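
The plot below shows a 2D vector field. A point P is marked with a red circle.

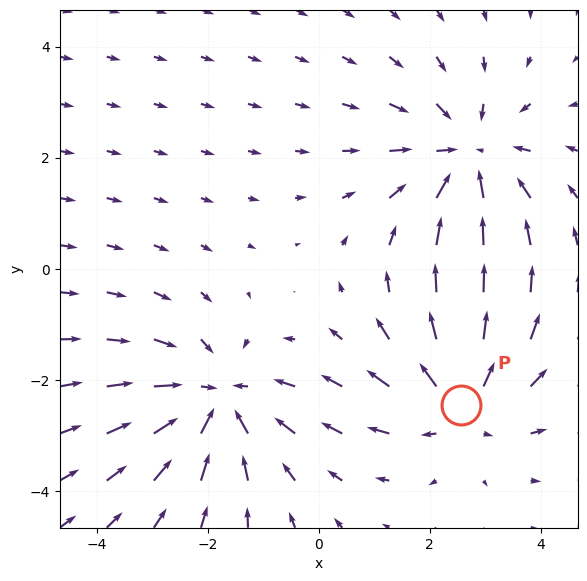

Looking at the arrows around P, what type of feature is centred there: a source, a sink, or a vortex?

source

At P (2.6, -2.5) the arrows spread outward. Divergence about +4, curl ≈0 — positive divergence with near-zero curl is a source.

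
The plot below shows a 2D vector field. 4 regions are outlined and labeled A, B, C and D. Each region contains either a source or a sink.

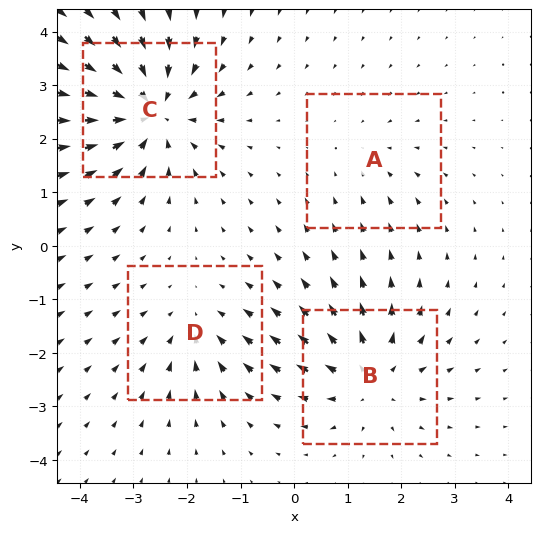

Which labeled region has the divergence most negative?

C

Divergence at each region's feature centre — A: about -2, B: about +5, C: about -7, D: about -3. Region C is most negative.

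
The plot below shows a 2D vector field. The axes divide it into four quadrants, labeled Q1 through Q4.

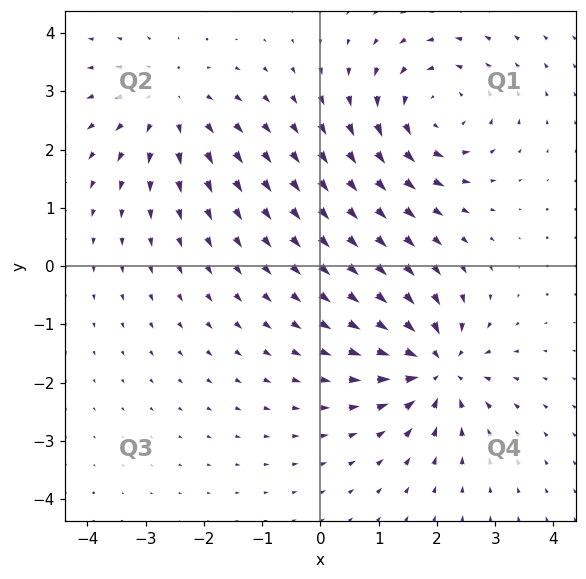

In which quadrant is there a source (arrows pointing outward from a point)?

The source sits at approximately (-2.6, 2.8), which lies in quadrant Q2. The divergence there is about +3, positive as expected for a source.

Q2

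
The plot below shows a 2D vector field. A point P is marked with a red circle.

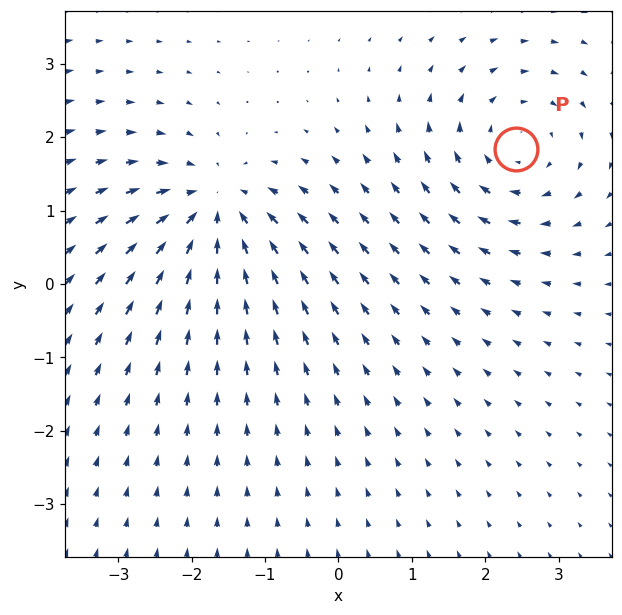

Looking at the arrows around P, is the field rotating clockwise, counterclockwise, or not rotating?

clockwise

Near P at (2.4, 1.8) the arrows circulate clockwise. The curl (z-component) there is about -4; negative curl means clockwise rotation.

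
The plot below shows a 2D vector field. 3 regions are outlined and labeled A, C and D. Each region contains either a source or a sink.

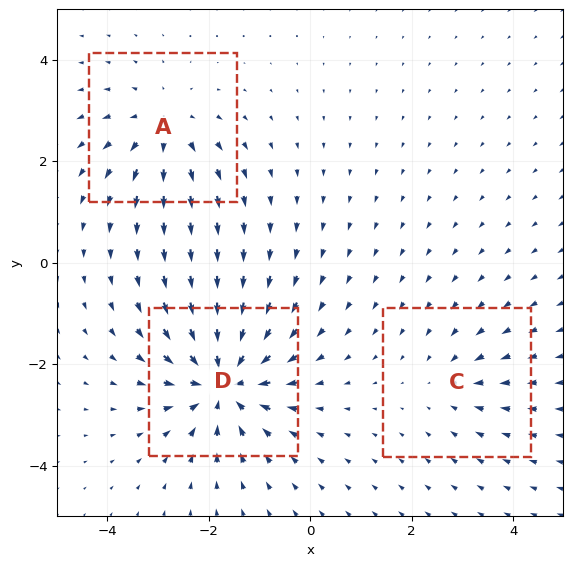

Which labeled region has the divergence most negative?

D

Divergence at each region's feature centre — A: about +3, C: about -2, D: about -6. Region D is most negative.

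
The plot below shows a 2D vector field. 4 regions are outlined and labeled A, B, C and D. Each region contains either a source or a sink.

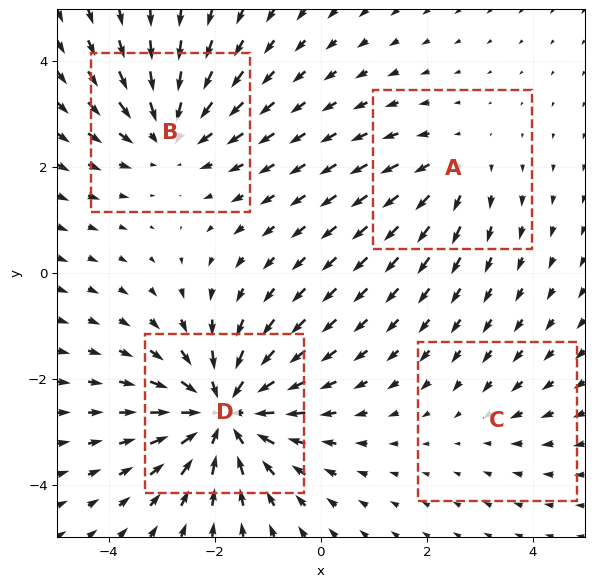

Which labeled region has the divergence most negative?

D

Divergence at each region's feature centre — A: about +3, B: about -4, C: about -2, D: about -6. Region D is most negative.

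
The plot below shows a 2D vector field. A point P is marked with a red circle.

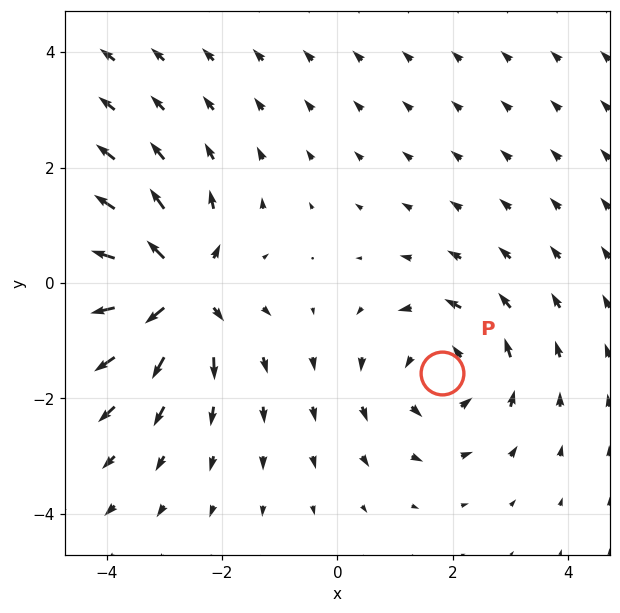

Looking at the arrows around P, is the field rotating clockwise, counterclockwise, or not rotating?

counterclockwise

Near P at (1.8, -1.6) the arrows circulate counterclockwise. The curl (z-component) there is about +3; positive curl means counterclockwise rotation.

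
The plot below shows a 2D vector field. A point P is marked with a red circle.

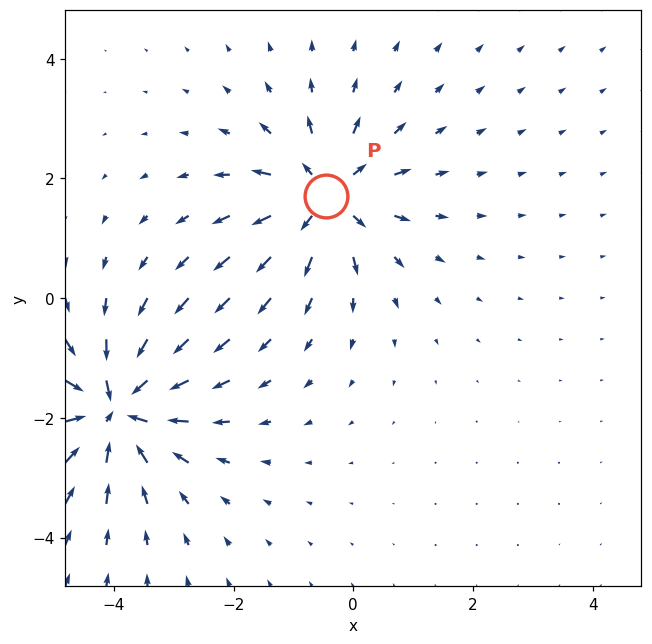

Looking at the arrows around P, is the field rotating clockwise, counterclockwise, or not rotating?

Near P at (-0.5, 1.7) the arrows show no circulation. The curl there is ≈0.

not rotating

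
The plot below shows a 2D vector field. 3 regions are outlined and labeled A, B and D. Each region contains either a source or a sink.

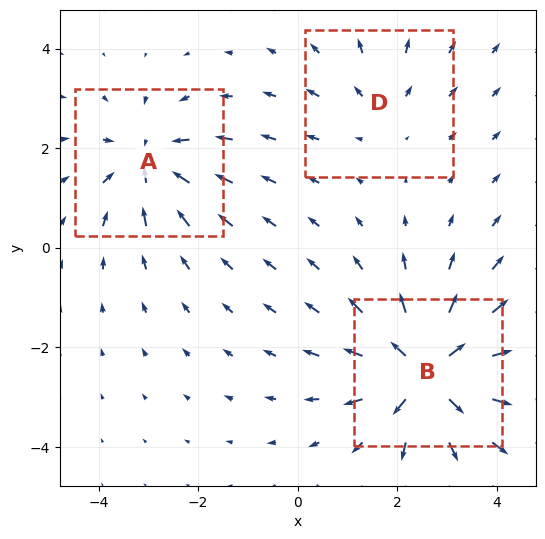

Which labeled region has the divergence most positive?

Divergence at each region's feature centre — A: about -4, B: about +5, D: about +2. Region B is most positive.

B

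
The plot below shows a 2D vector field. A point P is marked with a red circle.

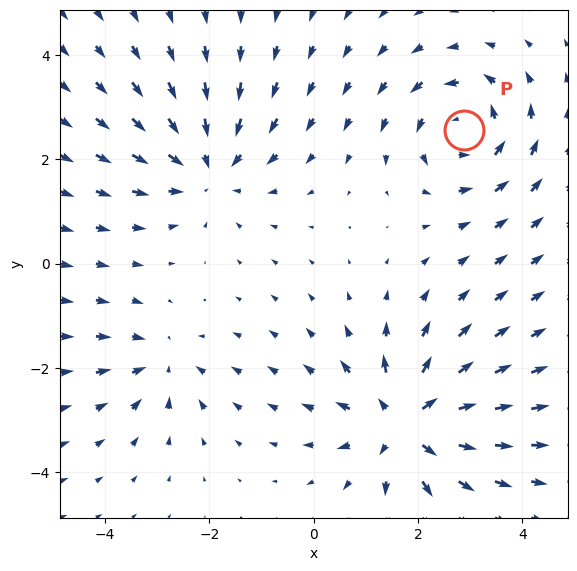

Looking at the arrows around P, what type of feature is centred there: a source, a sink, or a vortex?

At P (2.9, 2.6) the arrows circulate counterclockwise. Divergence ≈0, curl about +4 — near-zero divergence with nonzero curl is a vortex.

vortex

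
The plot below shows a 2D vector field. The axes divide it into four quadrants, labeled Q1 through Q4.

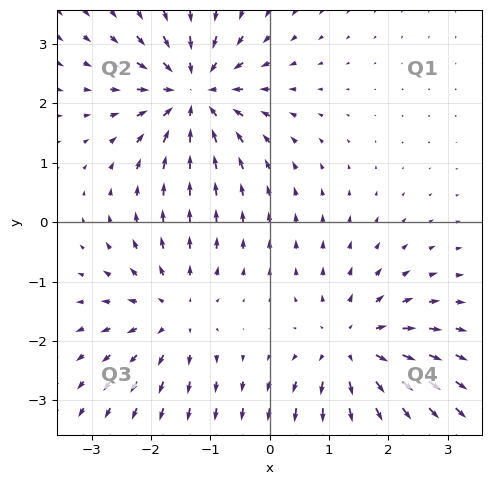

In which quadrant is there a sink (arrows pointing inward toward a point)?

Q2

The sink sits at approximately (-1.3, 2.2), which lies in quadrant Q2. The divergence there is about -5, negative as expected for a sink.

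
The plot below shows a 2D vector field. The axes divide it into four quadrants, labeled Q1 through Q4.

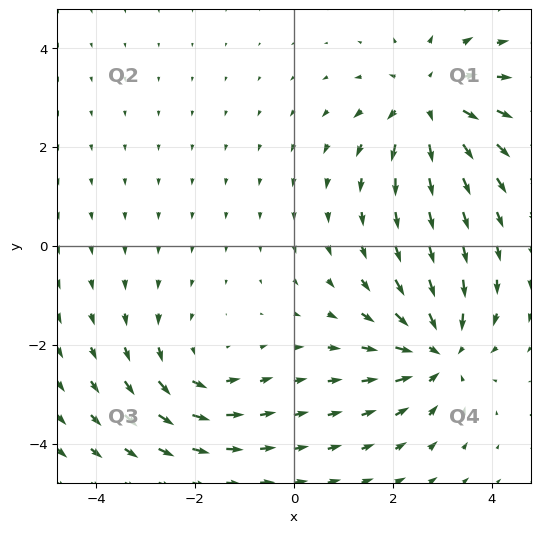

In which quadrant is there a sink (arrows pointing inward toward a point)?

Q4

The sink sits at approximately (2.9, -2.2), which lies in quadrant Q4. The divergence there is about -5, negative as expected for a sink.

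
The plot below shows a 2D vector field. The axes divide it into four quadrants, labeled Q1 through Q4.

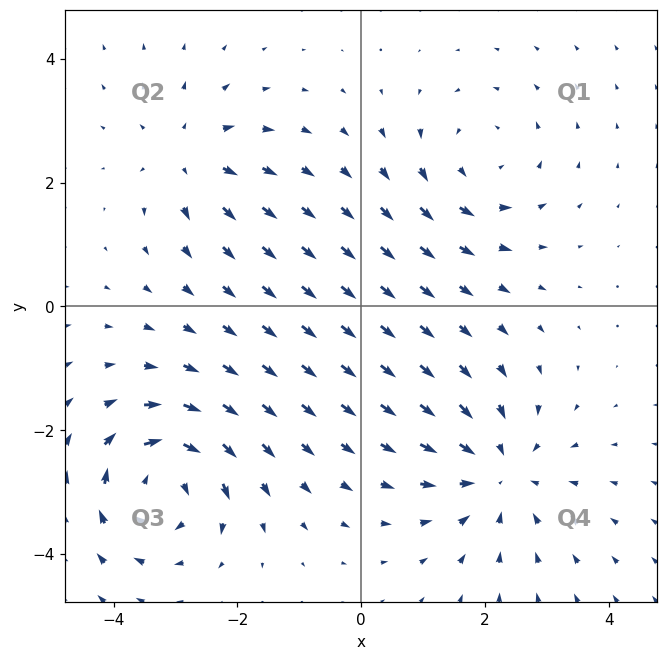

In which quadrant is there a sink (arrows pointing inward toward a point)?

Q4

The sink sits at approximately (2.2, -2.7), which lies in quadrant Q4. The divergence there is about -4, negative as expected for a sink.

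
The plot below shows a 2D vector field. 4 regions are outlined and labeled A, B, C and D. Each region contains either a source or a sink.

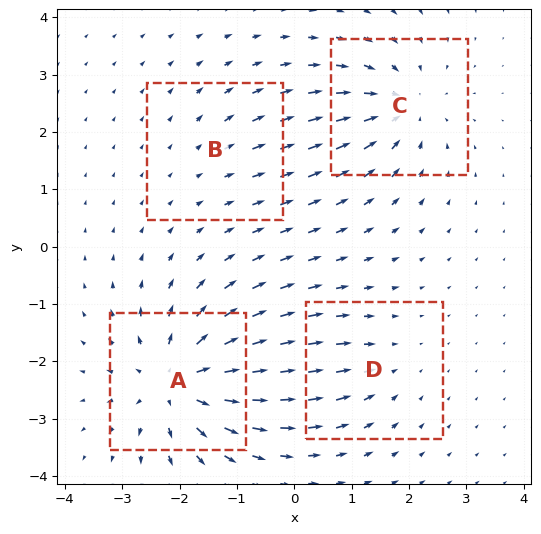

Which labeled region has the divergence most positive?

Divergence at each region's feature centre — A: about +7, B: about +2, C: about -5, D: about -3. Region A is most positive.

A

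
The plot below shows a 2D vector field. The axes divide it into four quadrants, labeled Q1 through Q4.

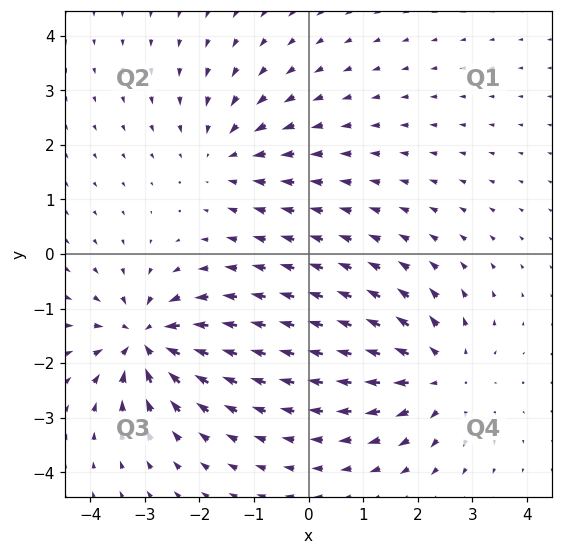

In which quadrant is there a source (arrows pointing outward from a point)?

Q4

The source sits at approximately (2.4, -2.2), which lies in quadrant Q4. The divergence there is about +4, positive as expected for a source.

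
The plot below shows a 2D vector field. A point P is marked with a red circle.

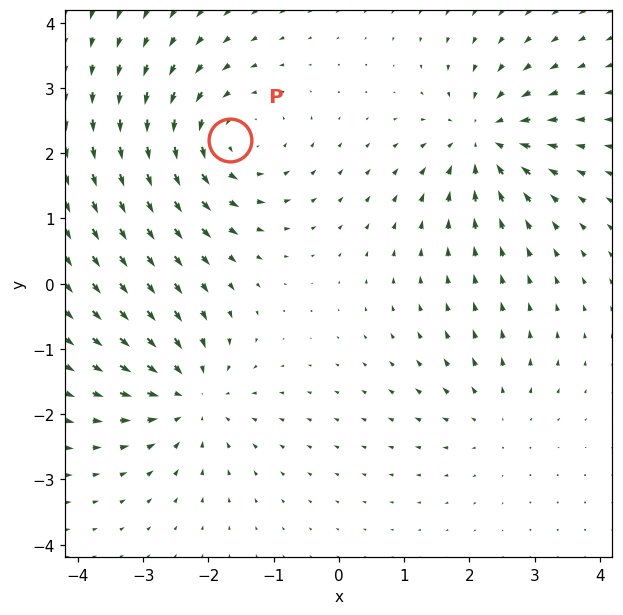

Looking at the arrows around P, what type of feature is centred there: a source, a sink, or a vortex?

At P (-1.7, 2.2) the arrows circulate counterclockwise. Divergence ≈0, curl about +5 — near-zero divergence with nonzero curl is a vortex.

vortex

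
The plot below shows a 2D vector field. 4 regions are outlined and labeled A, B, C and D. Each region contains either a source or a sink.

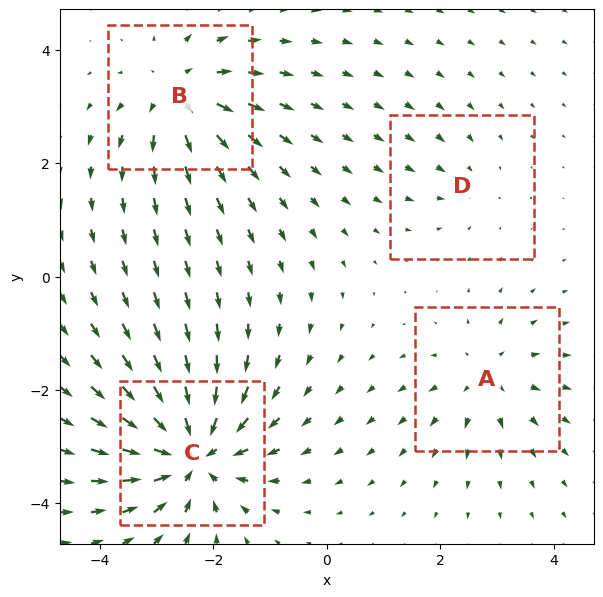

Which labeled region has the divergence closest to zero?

Divergence at each region's feature centre — A: about +4, B: about +6, C: about -8, D: about -2. Region D is closest to zero.

D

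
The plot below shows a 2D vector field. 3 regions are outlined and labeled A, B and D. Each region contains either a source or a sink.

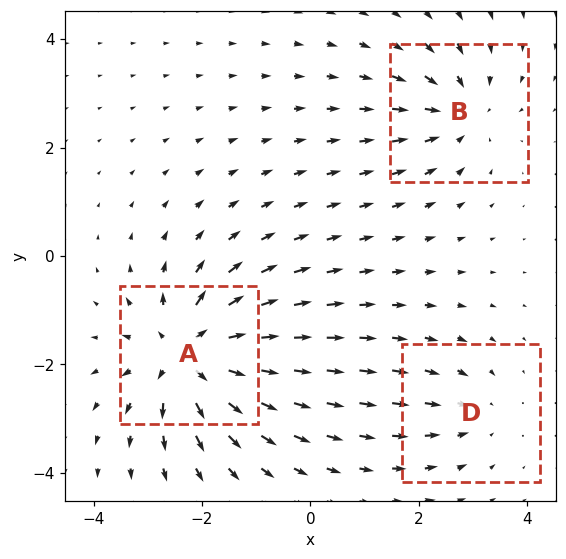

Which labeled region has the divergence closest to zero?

D

Divergence at each region's feature centre — A: about +5, B: about -3, D: about -2. Region D is closest to zero.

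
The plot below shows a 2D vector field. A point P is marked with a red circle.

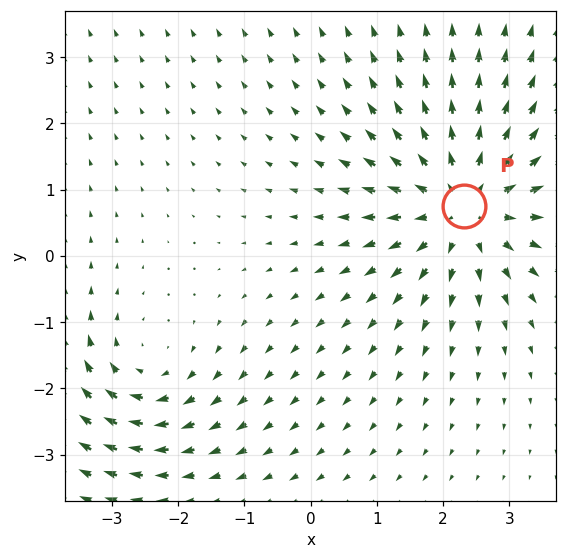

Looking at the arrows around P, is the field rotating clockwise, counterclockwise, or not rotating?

Near P at (2.3, 0.8) the arrows show no circulation. The curl there is ≈0.

not rotating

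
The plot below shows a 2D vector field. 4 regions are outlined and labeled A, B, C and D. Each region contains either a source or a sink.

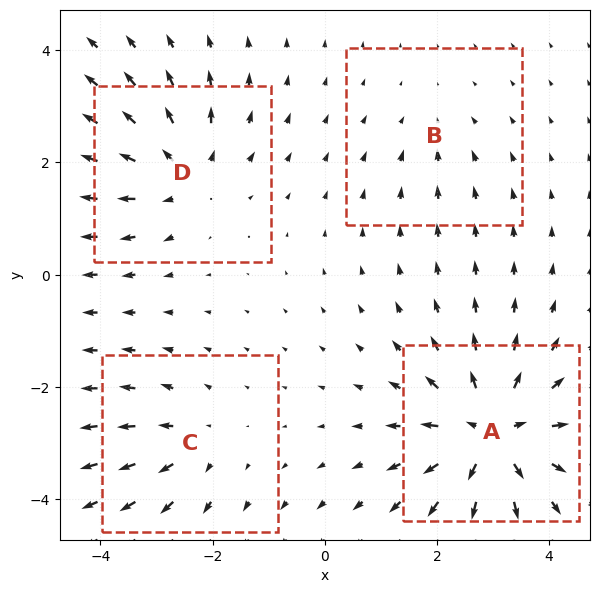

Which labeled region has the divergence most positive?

A

Divergence at each region's feature centre — A: about +8, B: about -2, C: about +4, D: about +5. Region A is most positive.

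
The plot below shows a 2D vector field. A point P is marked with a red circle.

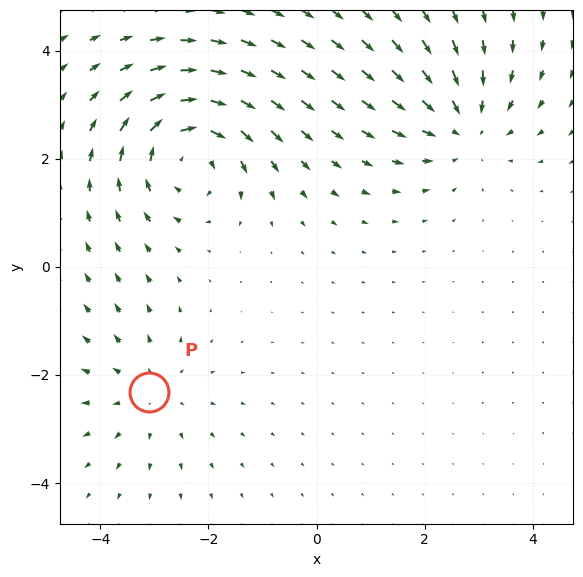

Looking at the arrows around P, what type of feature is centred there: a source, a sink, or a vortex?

source

At P (-3.1, -2.3) the arrows spread outward. Divergence about +2, curl ≈0 — positive divergence with near-zero curl is a source.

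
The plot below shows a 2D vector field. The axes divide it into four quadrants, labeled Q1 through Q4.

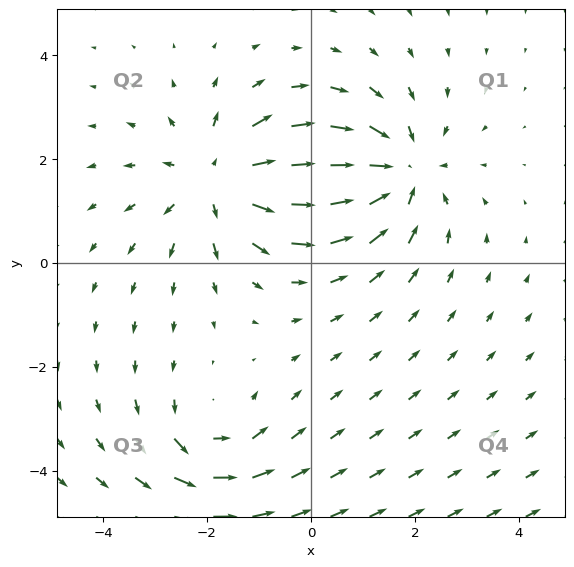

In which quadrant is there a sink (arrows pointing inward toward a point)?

Q1

The sink sits at approximately (1.7, 1.8), which lies in quadrant Q1. The divergence there is about -4, negative as expected for a sink.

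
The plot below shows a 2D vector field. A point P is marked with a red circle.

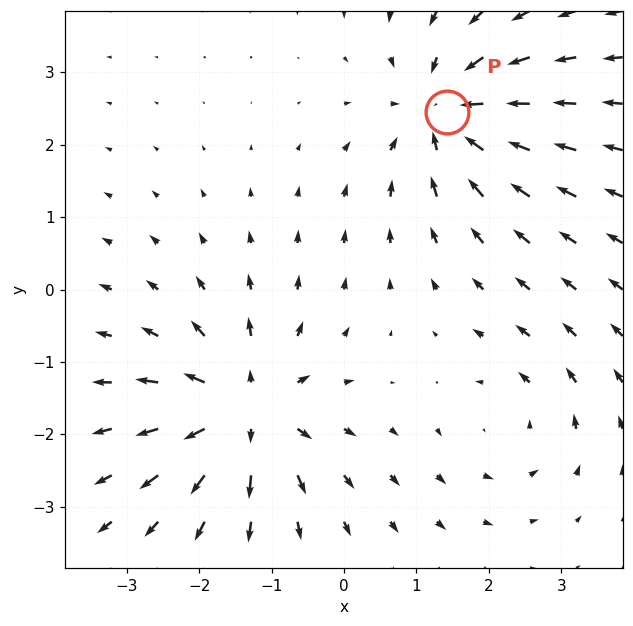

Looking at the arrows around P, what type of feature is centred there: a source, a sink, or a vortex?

At P (1.4, 2.5) the arrows converge inward. Divergence about -5, curl ≈0 — negative divergence with near-zero curl is a sink.

sink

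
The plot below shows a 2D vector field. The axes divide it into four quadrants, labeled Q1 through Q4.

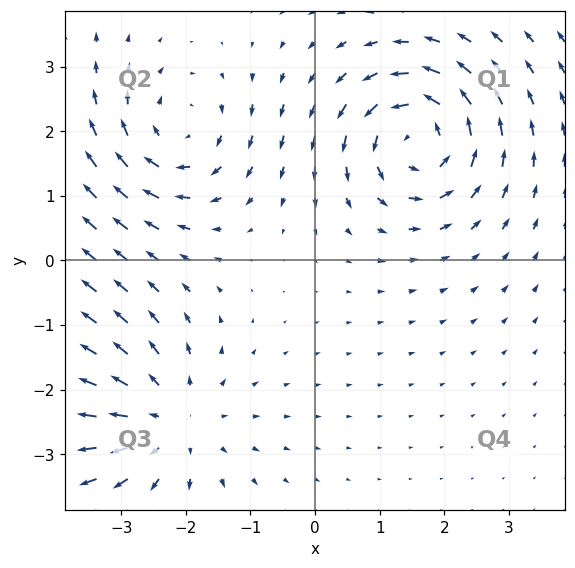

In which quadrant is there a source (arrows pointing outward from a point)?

Q3

The source sits at approximately (-2.3, -2.5), which lies in quadrant Q3. The divergence there is about +3, positive as expected for a source.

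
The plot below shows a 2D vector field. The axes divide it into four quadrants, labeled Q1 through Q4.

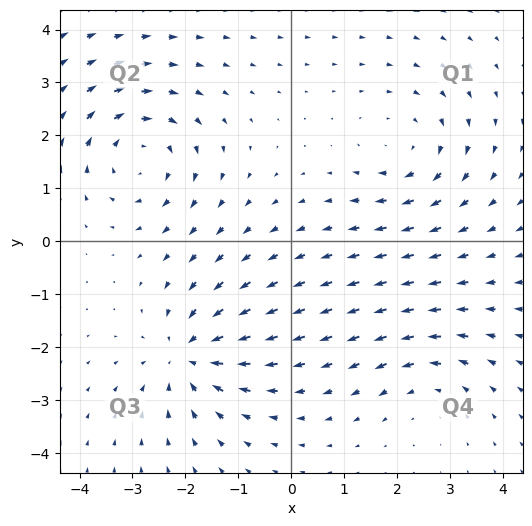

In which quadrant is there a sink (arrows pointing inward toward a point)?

The sink sits at approximately (-1.9, -2.2), which lies in quadrant Q3. The divergence there is about -5, negative as expected for a sink.

Q3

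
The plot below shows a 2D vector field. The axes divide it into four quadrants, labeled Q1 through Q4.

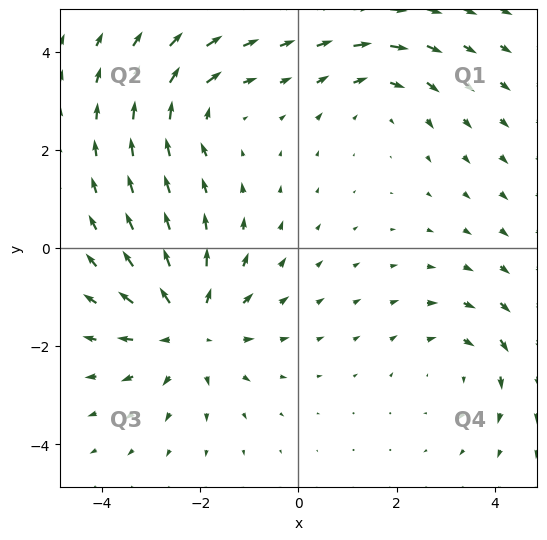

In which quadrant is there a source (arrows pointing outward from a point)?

Q3

The source sits at approximately (-2.3, -1.6), which lies in quadrant Q3. The divergence there is about +4, positive as expected for a source.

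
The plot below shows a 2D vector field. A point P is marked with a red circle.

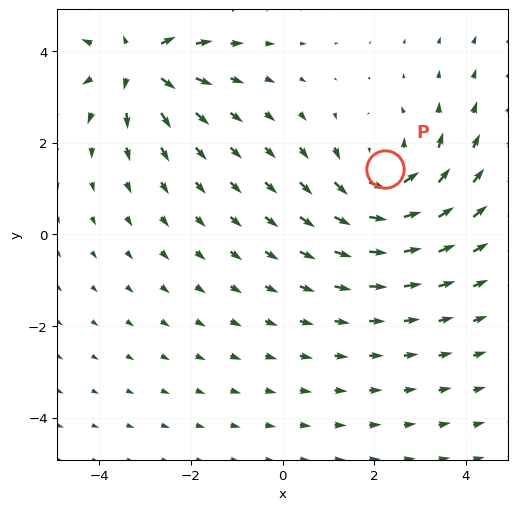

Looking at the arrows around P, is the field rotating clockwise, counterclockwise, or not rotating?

Near P at (2.2, 1.4) the arrows circulate counterclockwise. The curl (z-component) there is about +3; positive curl means counterclockwise rotation.

counterclockwise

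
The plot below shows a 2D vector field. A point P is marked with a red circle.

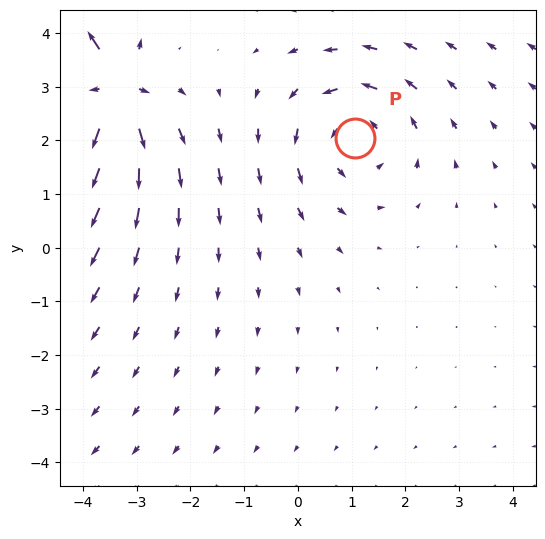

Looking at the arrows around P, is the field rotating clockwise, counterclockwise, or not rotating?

Near P at (1.1, 2.0) the arrows circulate counterclockwise. The curl (z-component) there is about +3; positive curl means counterclockwise rotation.

counterclockwise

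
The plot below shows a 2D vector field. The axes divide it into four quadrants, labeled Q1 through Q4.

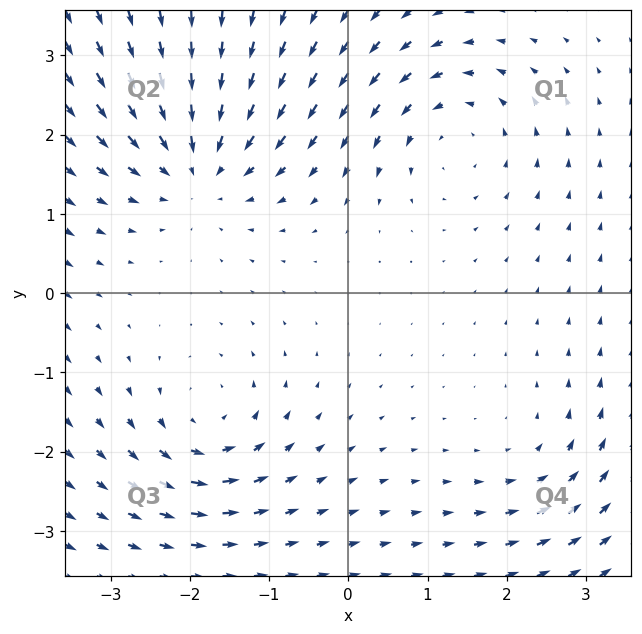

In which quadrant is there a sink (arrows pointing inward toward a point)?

The sink sits at approximately (-1.9, 1.6), which lies in quadrant Q2. The divergence there is about -6, negative as expected for a sink.

Q2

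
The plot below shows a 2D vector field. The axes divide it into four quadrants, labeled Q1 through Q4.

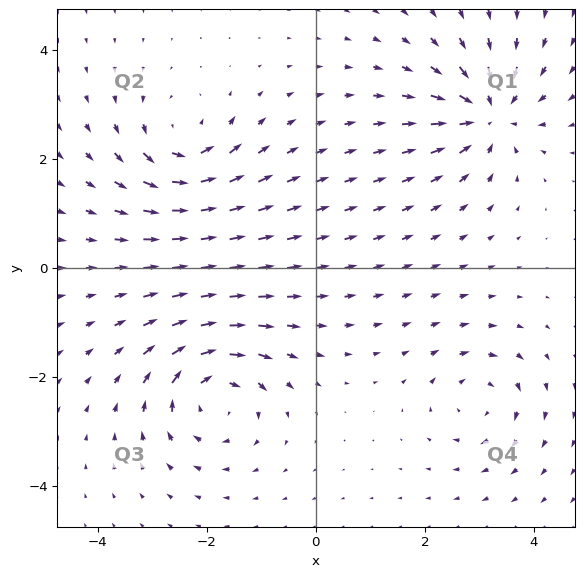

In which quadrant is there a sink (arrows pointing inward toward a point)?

The sink sits at approximately (3.2, 2.8), which lies in quadrant Q1. The divergence there is about -6, negative as expected for a sink.

Q1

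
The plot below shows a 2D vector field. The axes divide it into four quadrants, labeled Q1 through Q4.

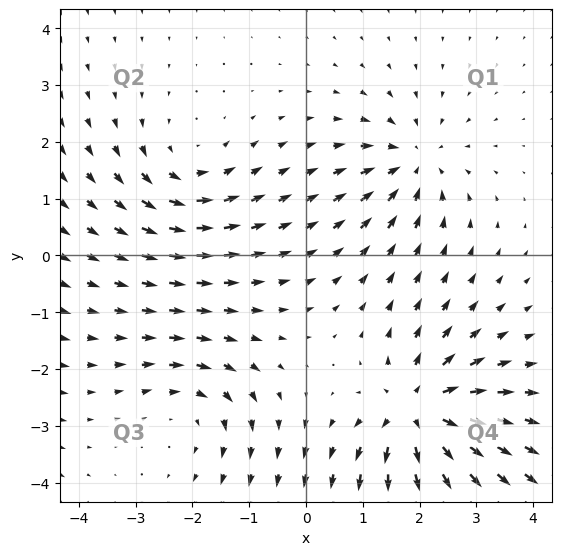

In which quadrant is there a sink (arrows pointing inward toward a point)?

The sink sits at approximately (1.9, 1.6), which lies in quadrant Q1. The divergence there is about -4, negative as expected for a sink.

Q1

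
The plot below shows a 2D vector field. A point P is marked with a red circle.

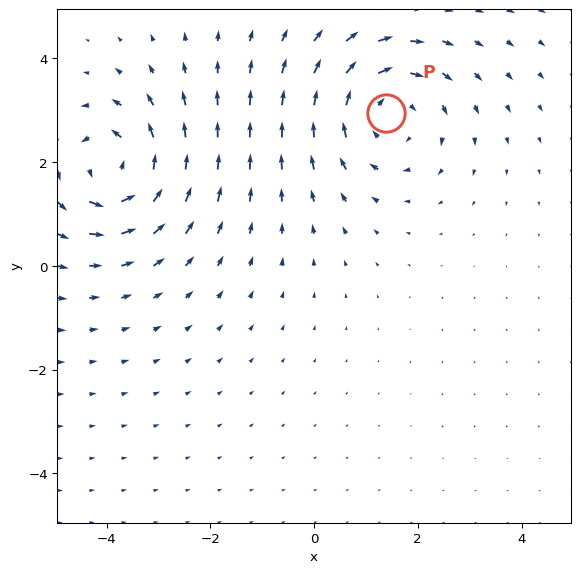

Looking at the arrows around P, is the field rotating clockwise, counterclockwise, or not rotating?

clockwise

Near P at (1.4, 2.9) the arrows circulate clockwise. The curl (z-component) there is about -3; negative curl means clockwise rotation.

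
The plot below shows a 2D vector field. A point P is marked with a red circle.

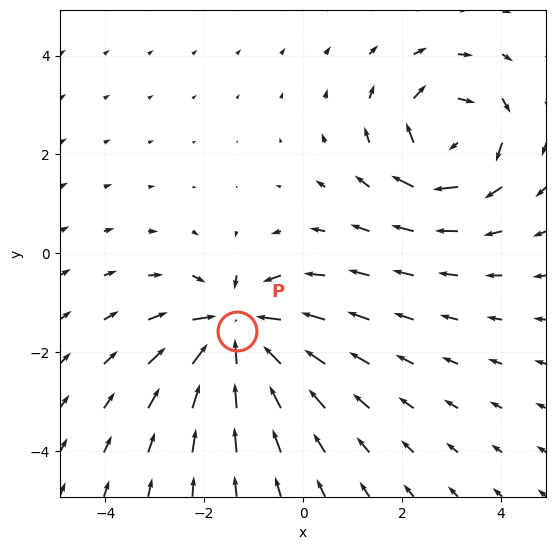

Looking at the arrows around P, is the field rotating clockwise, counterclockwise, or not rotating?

Near P at (-1.3, -1.6) the arrows show no circulation. The curl there is ≈0.

not rotating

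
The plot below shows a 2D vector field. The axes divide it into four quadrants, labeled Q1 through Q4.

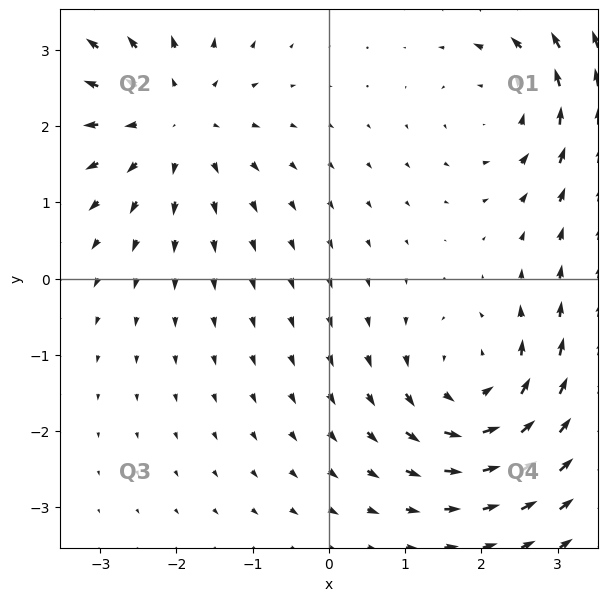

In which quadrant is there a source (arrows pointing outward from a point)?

The source sits at approximately (-2.0, 2.1), which lies in quadrant Q2. The divergence there is about +4, positive as expected for a source.

Q2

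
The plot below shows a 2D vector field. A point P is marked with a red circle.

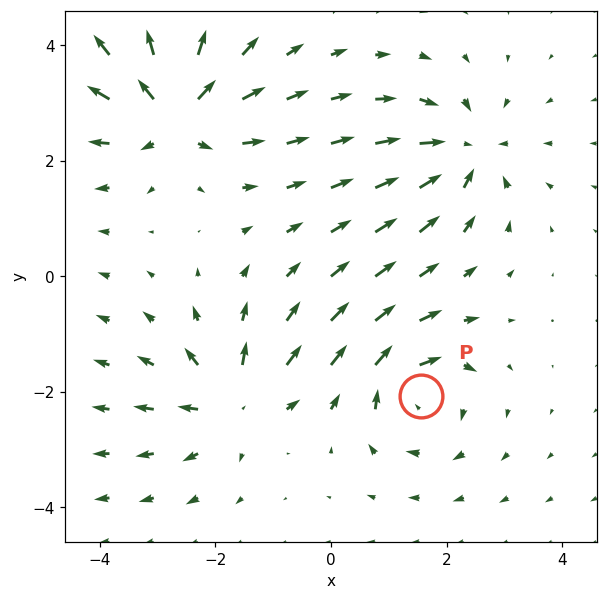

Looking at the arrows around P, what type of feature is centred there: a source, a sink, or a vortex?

vortex

At P (1.6, -2.1) the arrows circulate clockwise. Divergence ≈0, curl about -4 — near-zero divergence with nonzero curl is a vortex.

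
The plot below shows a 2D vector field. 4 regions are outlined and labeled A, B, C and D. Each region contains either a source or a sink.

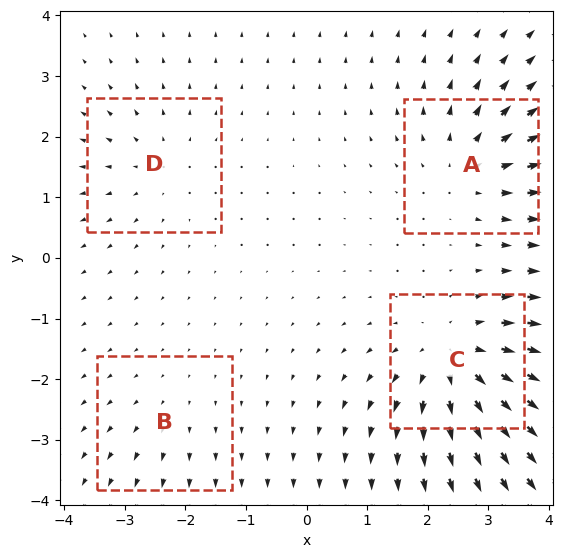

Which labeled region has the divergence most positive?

Divergence at each region's feature centre — A: about +5, B: about +2, C: about +7, D: about +3. Region C is most positive.

C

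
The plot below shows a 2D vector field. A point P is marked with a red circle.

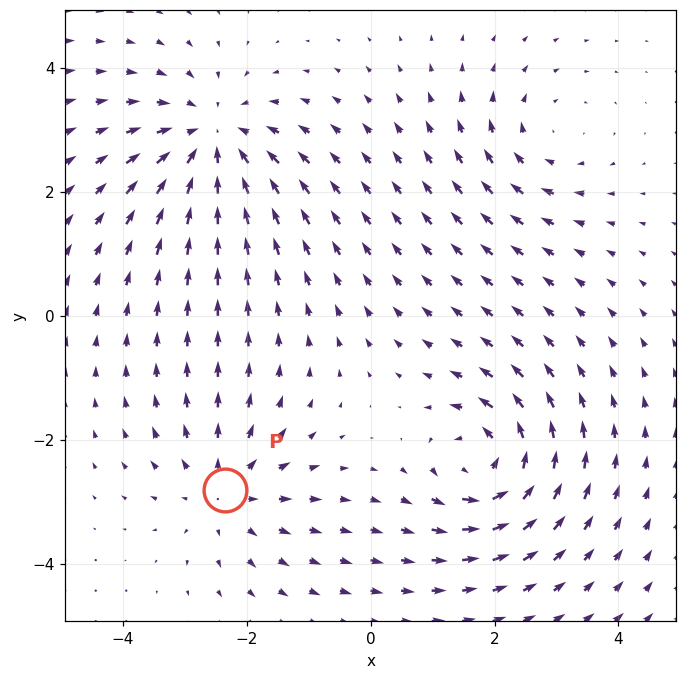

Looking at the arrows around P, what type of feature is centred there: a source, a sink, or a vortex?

At P (-2.3, -2.8) the arrows spread outward. Divergence about +4, curl ≈0 — positive divergence with near-zero curl is a source.

source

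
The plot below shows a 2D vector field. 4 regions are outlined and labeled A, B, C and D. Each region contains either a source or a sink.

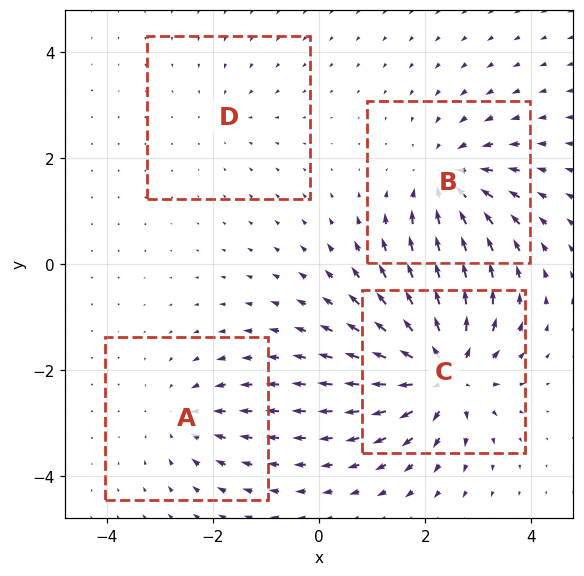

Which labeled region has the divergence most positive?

C

Divergence at each region's feature centre — A: about -3, B: about -5, C: about +8, D: about -2. Region C is most positive.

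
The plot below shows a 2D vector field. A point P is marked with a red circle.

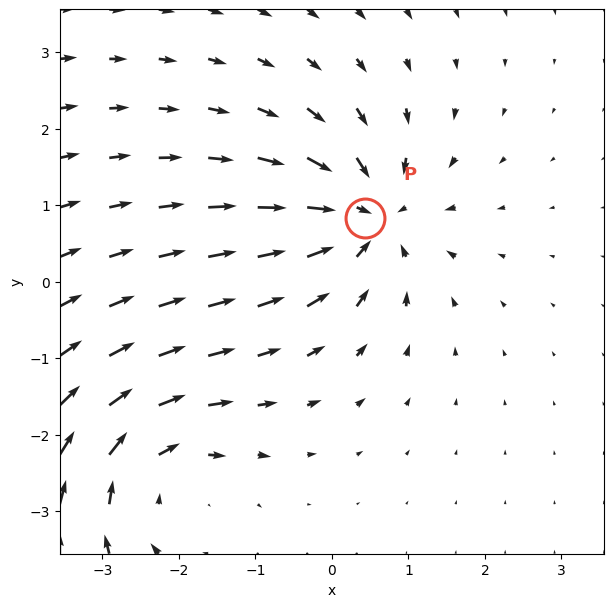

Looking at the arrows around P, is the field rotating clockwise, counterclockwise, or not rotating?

not rotating

Near P at (0.4, 0.8) the arrows show no circulation. The curl there is ≈0.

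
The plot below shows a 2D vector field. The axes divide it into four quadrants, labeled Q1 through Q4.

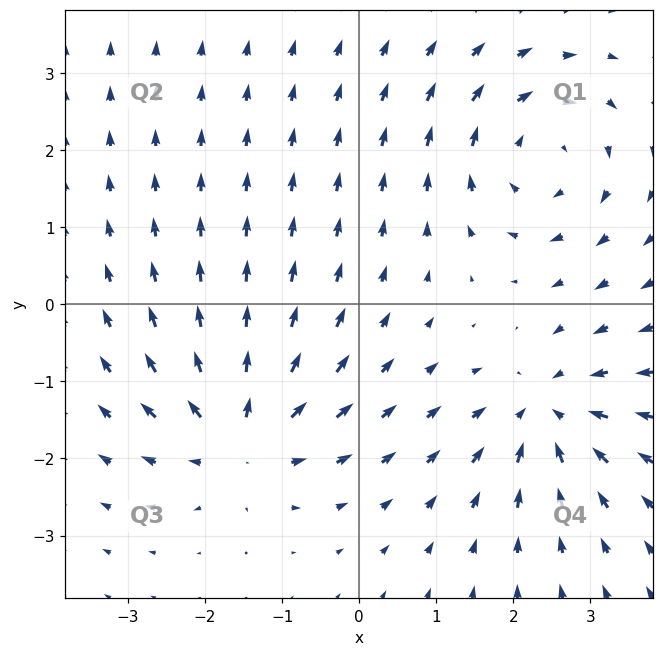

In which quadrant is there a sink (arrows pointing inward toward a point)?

Q4

The sink sits at approximately (2.4, -1.4), which lies in quadrant Q4. The divergence there is about -6, negative as expected for a sink.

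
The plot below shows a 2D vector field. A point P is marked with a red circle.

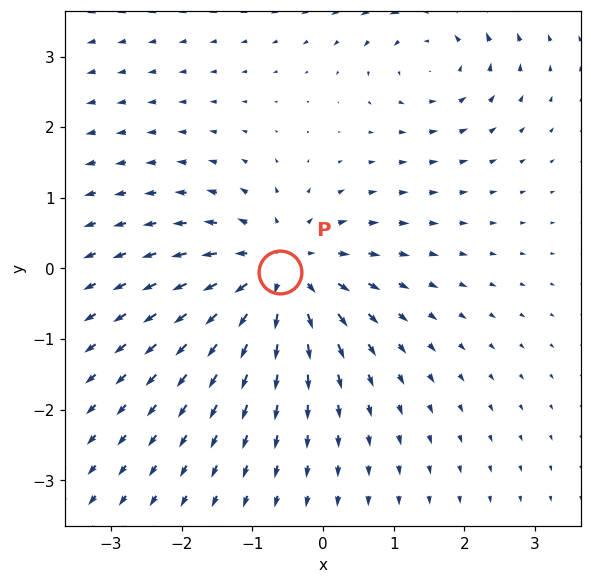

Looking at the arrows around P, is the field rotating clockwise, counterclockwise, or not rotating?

Near P at (-0.6, -0.1) the arrows show no circulation. The curl there is ≈0.

not rotating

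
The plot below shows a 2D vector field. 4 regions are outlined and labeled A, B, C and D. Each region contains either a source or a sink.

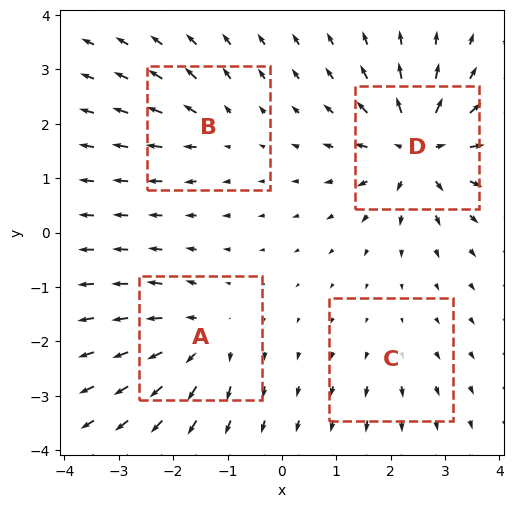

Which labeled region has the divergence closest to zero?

Divergence at each region's feature centre — A: about +6, B: about +4, C: about +2, D: about +9. Region C is closest to zero.

C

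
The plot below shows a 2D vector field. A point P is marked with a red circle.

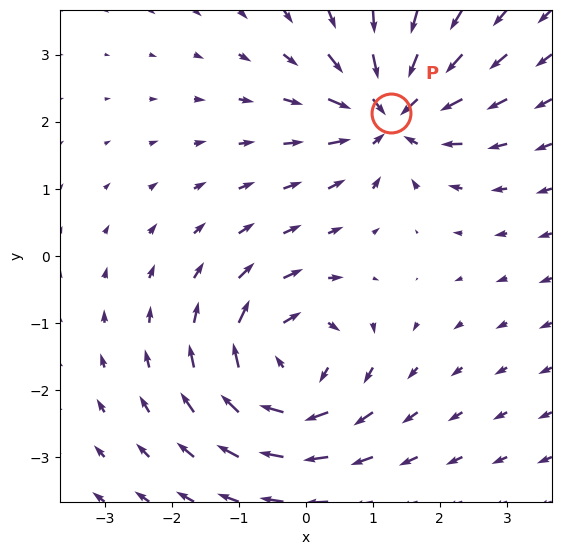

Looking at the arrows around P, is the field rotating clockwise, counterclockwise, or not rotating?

Near P at (1.3, 2.1) the arrows show no circulation. The curl there is ≈0.

not rotating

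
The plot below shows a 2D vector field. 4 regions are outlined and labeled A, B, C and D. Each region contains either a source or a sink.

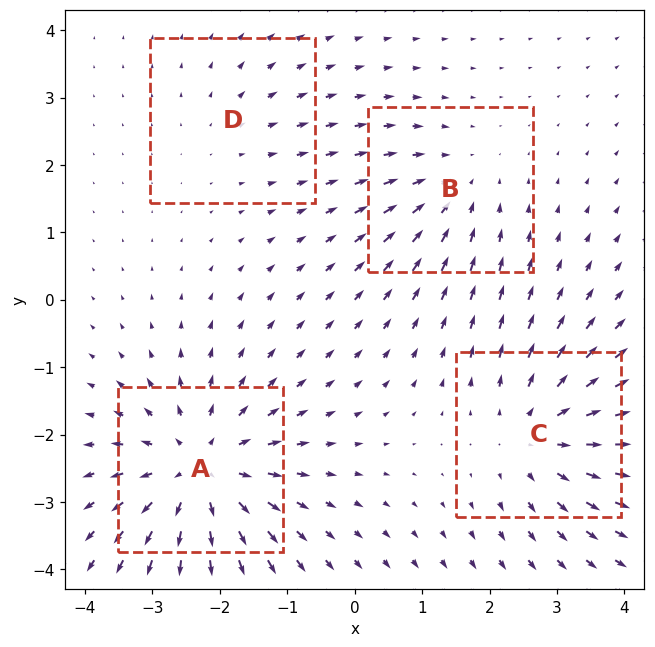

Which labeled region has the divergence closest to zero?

D

Divergence at each region's feature centre — A: about +6, B: about -3, C: about +5, D: about +2. Region D is closest to zero.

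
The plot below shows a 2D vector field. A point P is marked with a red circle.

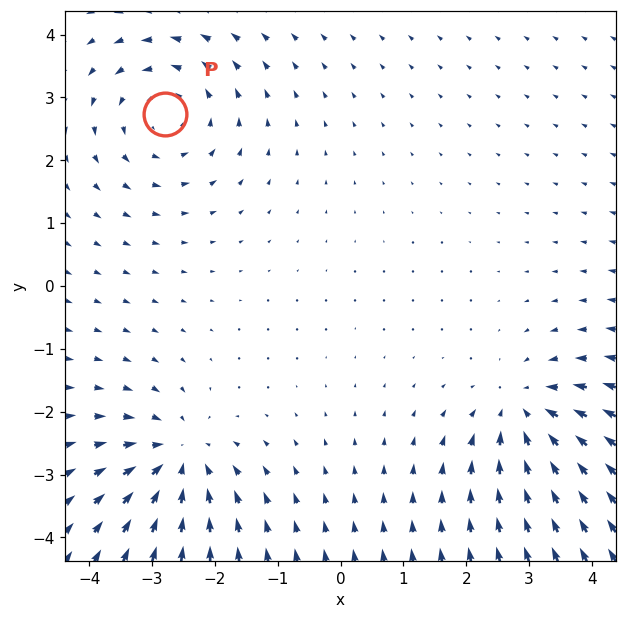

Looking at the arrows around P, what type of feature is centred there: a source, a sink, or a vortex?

At P (-2.8, 2.7) the arrows circulate counterclockwise. Divergence ≈0, curl about +4 — near-zero divergence with nonzero curl is a vortex.

vortex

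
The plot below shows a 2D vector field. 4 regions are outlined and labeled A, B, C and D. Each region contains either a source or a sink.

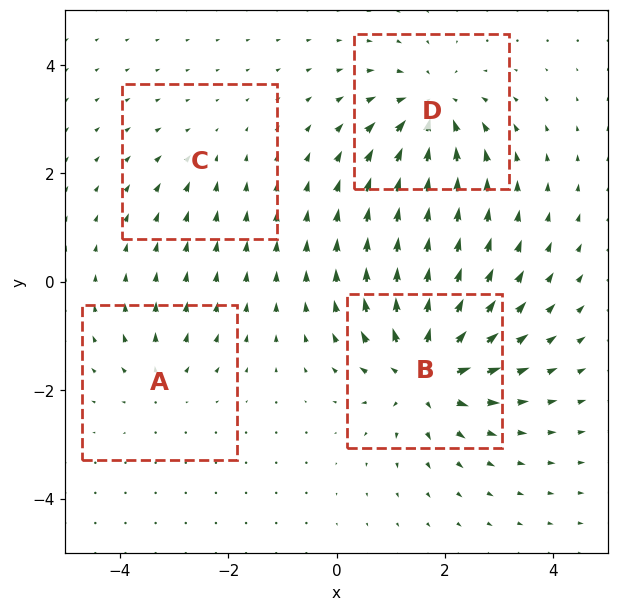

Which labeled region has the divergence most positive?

Divergence at each region's feature centre — A: about +3, B: about +8, C: about -2, D: about -6. Region B is most positive.

B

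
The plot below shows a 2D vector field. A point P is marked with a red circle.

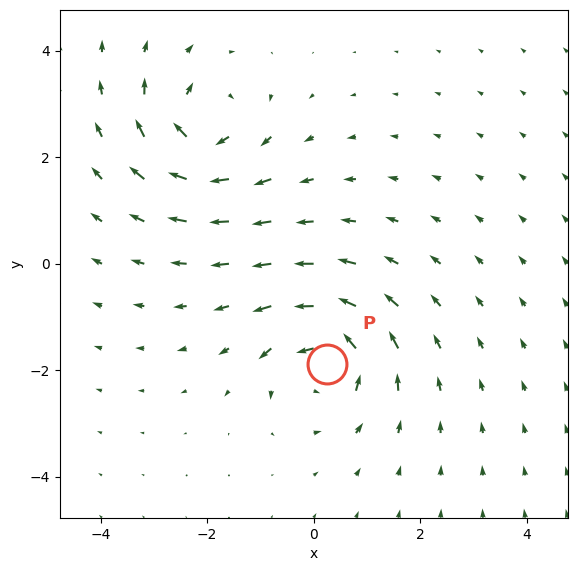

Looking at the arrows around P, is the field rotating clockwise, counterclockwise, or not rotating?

Near P at (0.3, -1.9) the arrows circulate counterclockwise. The curl (z-component) there is about +6; positive curl means counterclockwise rotation.

counterclockwise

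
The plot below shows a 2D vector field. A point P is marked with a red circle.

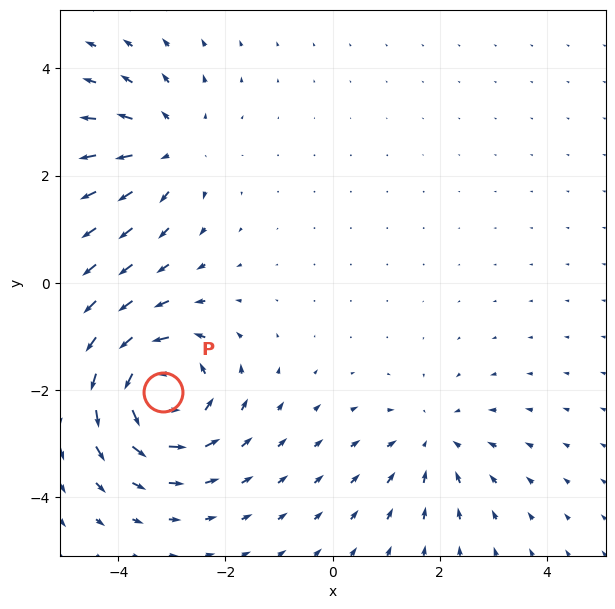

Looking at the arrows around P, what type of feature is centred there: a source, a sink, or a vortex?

vortex

At P (-3.2, -2.0) the arrows circulate counterclockwise. Divergence ≈0, curl about +5 — near-zero divergence with nonzero curl is a vortex.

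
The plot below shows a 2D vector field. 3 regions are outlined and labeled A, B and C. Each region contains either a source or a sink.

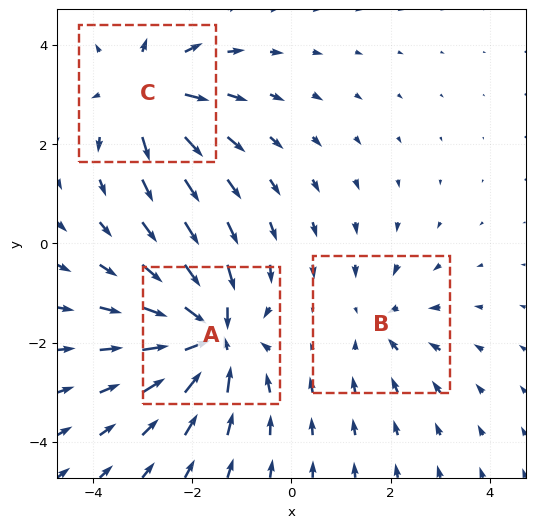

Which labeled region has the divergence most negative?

Divergence at each region's feature centre — A: about -5, B: about -2, C: about +4. Region A is most negative.

A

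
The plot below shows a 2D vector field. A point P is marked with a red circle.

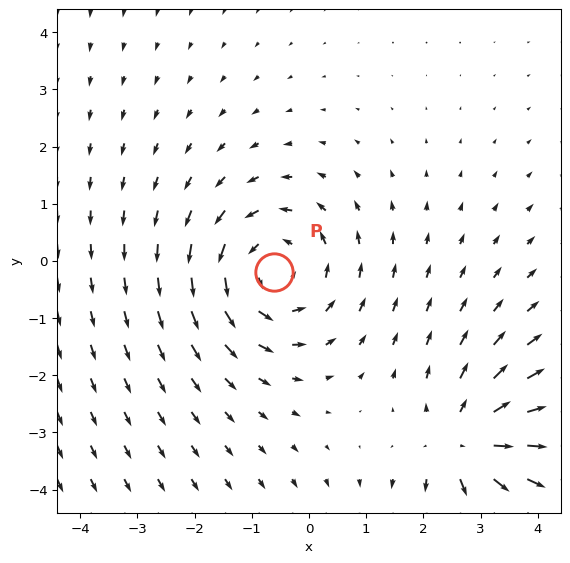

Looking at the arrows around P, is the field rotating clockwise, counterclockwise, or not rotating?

counterclockwise

Near P at (-0.6, -0.2) the arrows circulate counterclockwise. The curl (z-component) there is about +3; positive curl means counterclockwise rotation.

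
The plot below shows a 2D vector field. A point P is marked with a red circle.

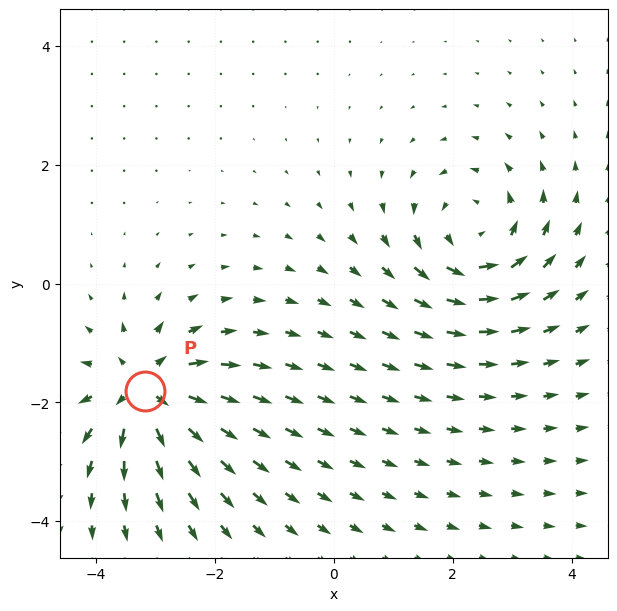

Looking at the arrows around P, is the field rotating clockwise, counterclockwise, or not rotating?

Near P at (-3.2, -1.8) the arrows show no circulation. The curl there is ≈0.

not rotating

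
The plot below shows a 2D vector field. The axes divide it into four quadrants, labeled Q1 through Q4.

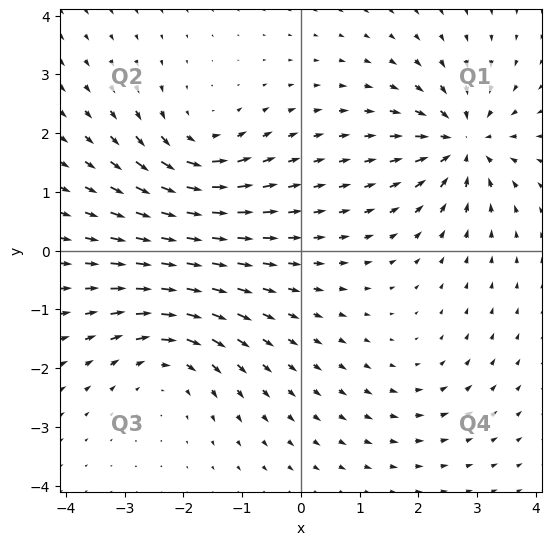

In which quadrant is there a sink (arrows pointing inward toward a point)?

The sink sits at approximately (2.7, 1.8), which lies in quadrant Q1. The divergence there is about -7, negative as expected for a sink.

Q1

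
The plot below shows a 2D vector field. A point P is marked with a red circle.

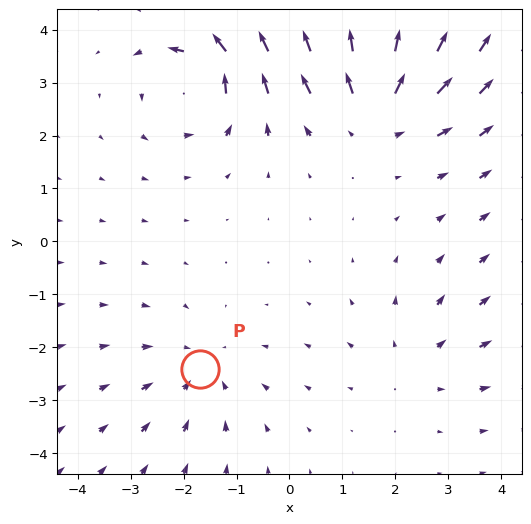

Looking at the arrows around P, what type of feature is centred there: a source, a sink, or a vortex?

sink

At P (-1.7, -2.4) the arrows converge inward. Divergence about -3, curl ≈0 — negative divergence with near-zero curl is a sink.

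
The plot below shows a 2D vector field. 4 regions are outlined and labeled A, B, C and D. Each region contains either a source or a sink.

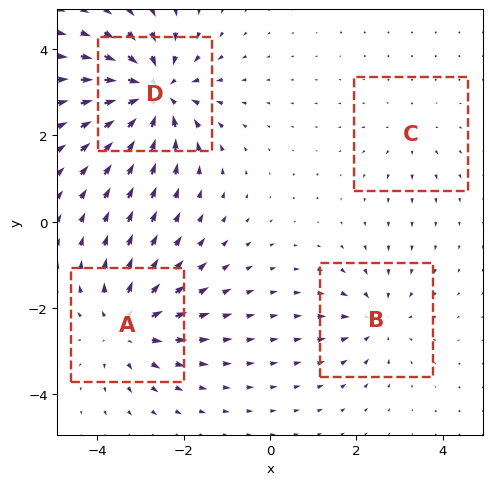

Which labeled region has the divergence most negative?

D

Divergence at each region's feature centre — A: about +5, B: about -4, C: about +2, D: about -7. Region D is most negative.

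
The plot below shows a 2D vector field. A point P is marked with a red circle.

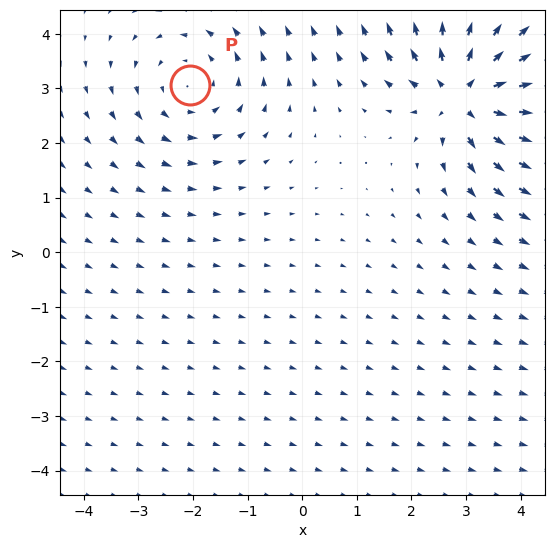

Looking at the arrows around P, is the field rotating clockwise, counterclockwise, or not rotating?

Near P at (-2.1, 3.1) the arrows circulate counterclockwise. The curl (z-component) there is about +3; positive curl means counterclockwise rotation.

counterclockwise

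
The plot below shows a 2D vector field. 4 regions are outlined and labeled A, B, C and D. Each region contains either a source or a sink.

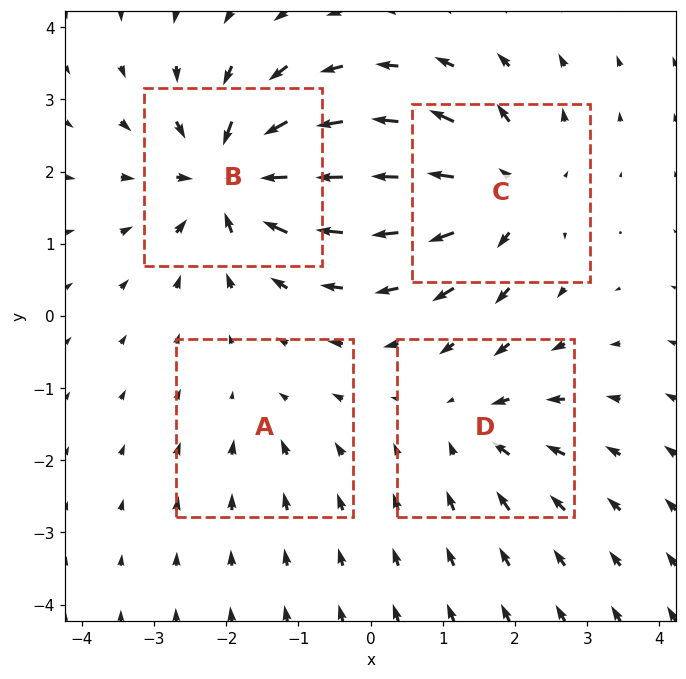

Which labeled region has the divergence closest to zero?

Divergence at each region's feature centre — A: about -2, B: about -8, C: about +6, D: about -4. Region A is closest to zero.

A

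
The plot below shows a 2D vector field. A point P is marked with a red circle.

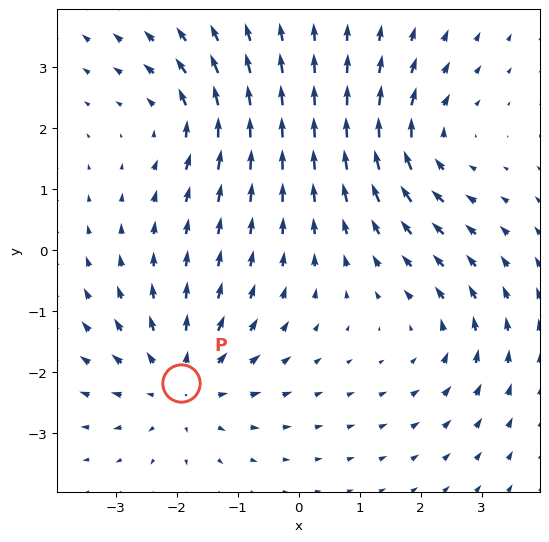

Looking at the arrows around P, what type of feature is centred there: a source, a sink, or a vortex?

At P (-1.9, -2.2) the arrows spread outward. Divergence about +4, curl ≈0 — positive divergence with near-zero curl is a source.

source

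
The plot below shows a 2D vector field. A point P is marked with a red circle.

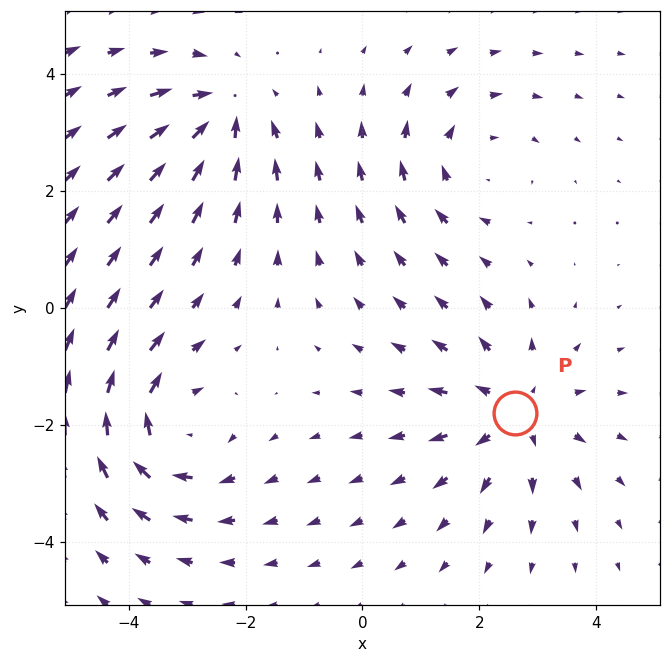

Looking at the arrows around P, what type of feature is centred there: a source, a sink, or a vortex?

At P (2.6, -1.8) the arrows spread outward. Divergence about +4, curl ≈0 — positive divergence with near-zero curl is a source.

source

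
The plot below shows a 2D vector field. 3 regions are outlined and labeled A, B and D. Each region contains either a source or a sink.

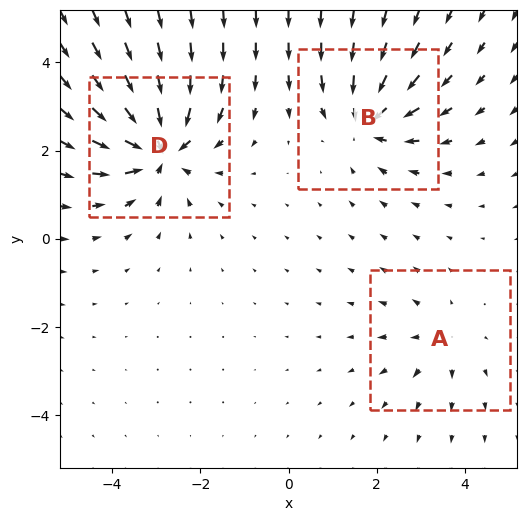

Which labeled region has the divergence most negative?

D

Divergence at each region's feature centre — A: about +2, B: about -4, D: about -6. Region D is most negative.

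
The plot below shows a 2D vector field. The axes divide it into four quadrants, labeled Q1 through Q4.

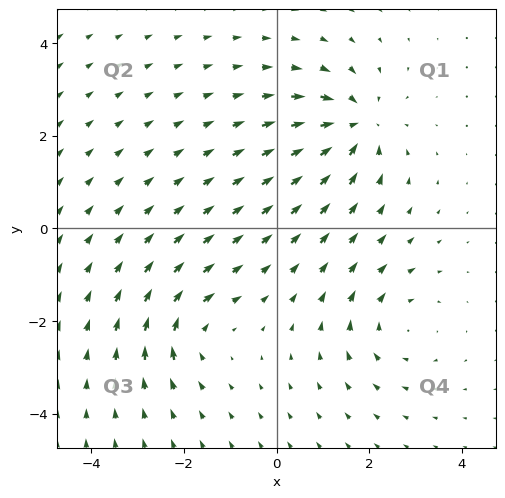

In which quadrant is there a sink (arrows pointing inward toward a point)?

Q1

The sink sits at approximately (1.7, 2.2), which lies in quadrant Q1. The divergence there is about -5, negative as expected for a sink.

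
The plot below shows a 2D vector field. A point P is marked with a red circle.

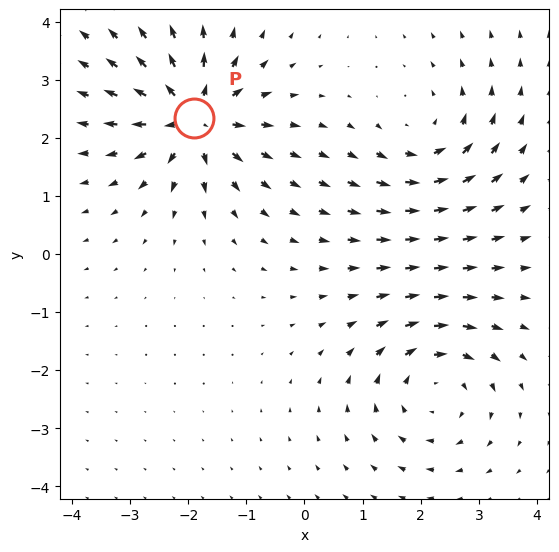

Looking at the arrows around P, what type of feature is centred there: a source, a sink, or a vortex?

At P (-1.9, 2.3) the arrows spread outward. Divergence about +6, curl ≈0 — positive divergence with near-zero curl is a source.

source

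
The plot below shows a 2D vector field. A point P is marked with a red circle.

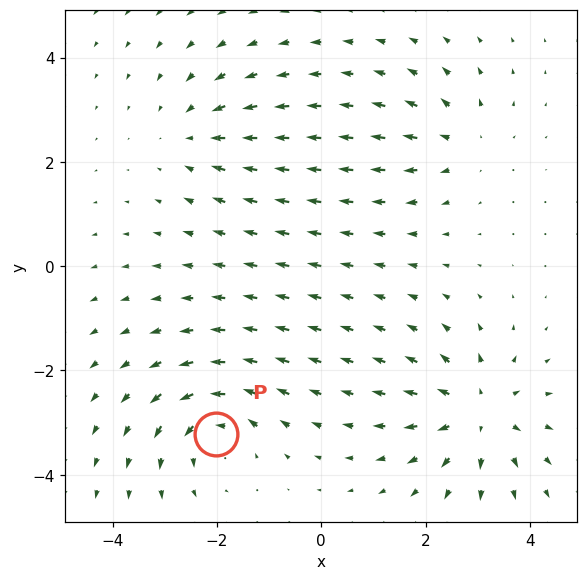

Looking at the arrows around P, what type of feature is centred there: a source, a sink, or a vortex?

At P (-2.0, -3.2) the arrows circulate counterclockwise. Divergence ≈0, curl about +4 — near-zero divergence with nonzero curl is a vortex.

vortex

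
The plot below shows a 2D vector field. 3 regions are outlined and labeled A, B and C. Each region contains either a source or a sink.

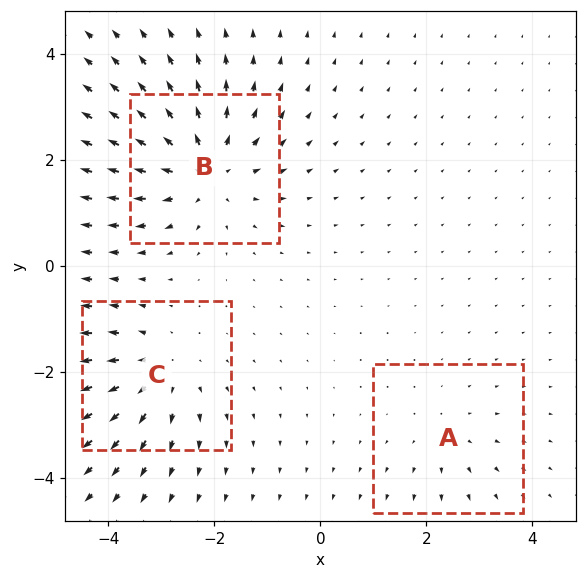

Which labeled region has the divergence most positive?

B

Divergence at each region's feature centre — A: about +2, B: about +5, C: about +3. Region B is most positive.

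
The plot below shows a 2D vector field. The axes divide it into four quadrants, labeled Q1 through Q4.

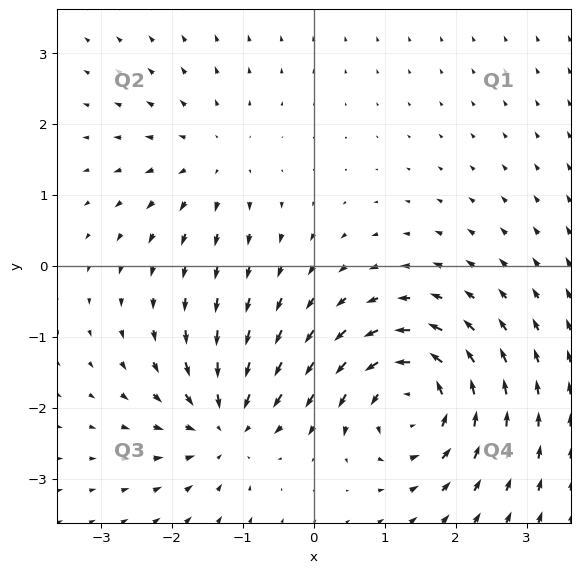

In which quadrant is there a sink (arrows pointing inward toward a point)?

The sink sits at approximately (-1.2, -2.2), which lies in quadrant Q3. The divergence there is about -5, negative as expected for a sink.

Q3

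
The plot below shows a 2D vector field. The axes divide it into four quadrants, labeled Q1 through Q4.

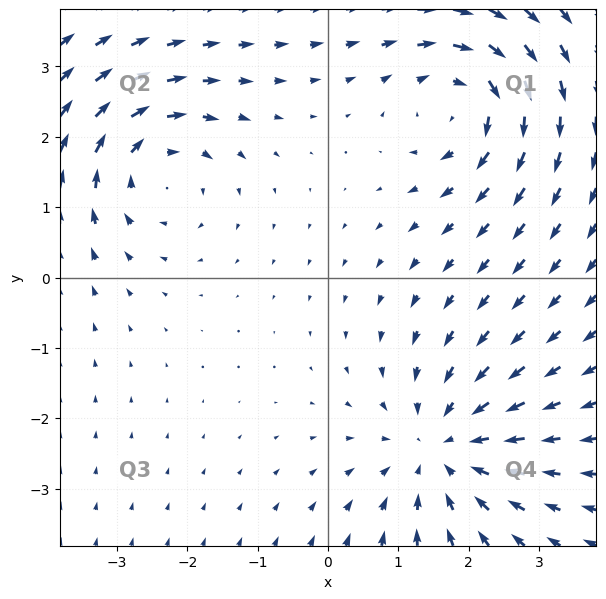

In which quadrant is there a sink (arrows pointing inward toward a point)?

Q4

The sink sits at approximately (1.6, -2.4), which lies in quadrant Q4. The divergence there is about -4, negative as expected for a sink.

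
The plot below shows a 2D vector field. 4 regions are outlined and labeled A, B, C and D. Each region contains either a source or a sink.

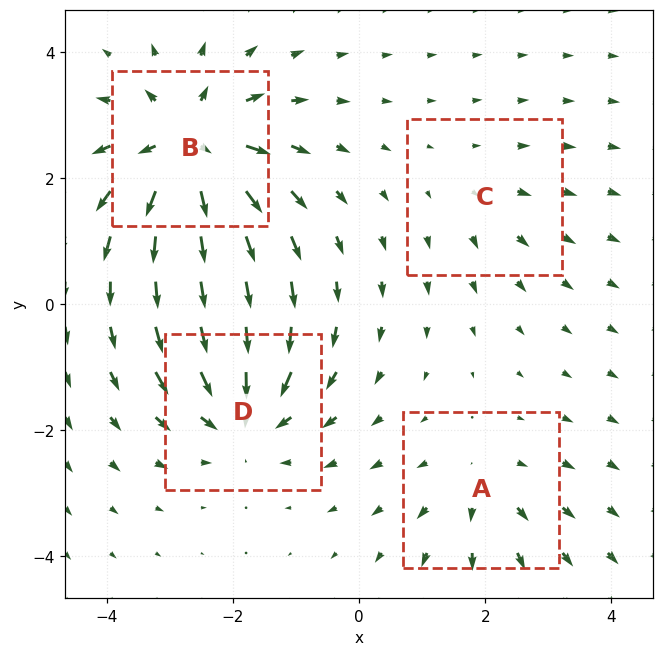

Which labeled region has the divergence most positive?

Divergence at each region's feature centre — A: about +3, B: about +8, C: about +2, D: about -6. Region B is most positive.

B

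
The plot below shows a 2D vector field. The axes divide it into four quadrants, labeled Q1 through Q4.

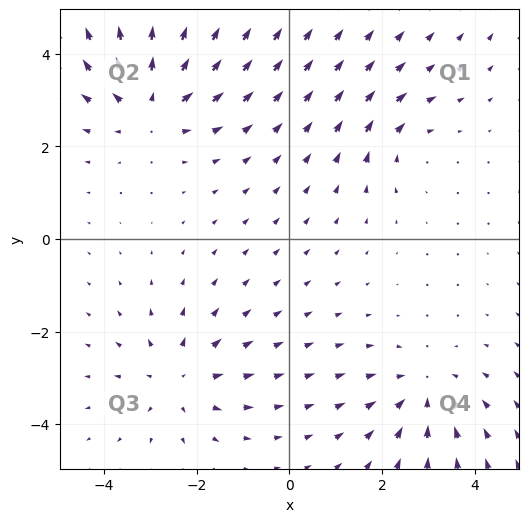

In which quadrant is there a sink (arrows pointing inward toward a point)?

Q4

The sink sits at approximately (2.9, -3.3), which lies in quadrant Q4. The divergence there is about -3, negative as expected for a sink.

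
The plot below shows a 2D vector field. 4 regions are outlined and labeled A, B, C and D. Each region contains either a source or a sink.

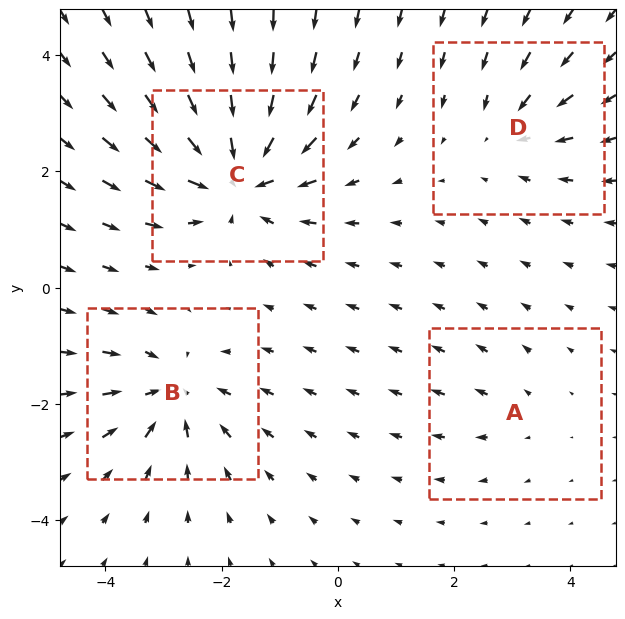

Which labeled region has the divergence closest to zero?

A

Divergence at each region's feature centre — A: about +2, B: about -5, C: about -7, D: about -3. Region A is closest to zero.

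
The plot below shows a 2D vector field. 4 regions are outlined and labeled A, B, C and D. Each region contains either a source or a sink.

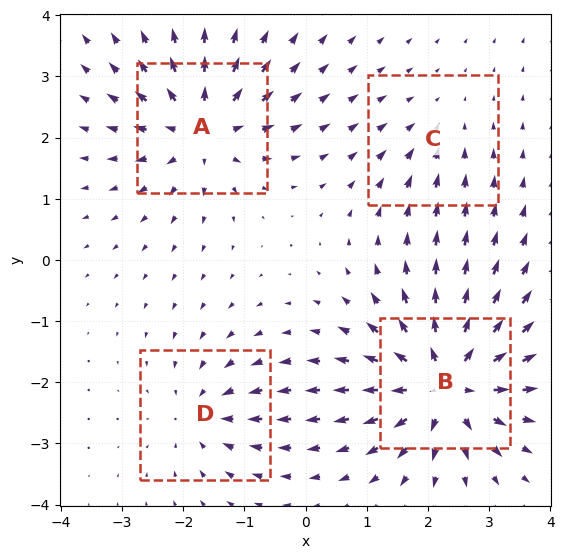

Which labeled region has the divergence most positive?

B

Divergence at each region's feature centre — A: about +6, B: about +8, C: about -3, D: about -4. Region B is most positive.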